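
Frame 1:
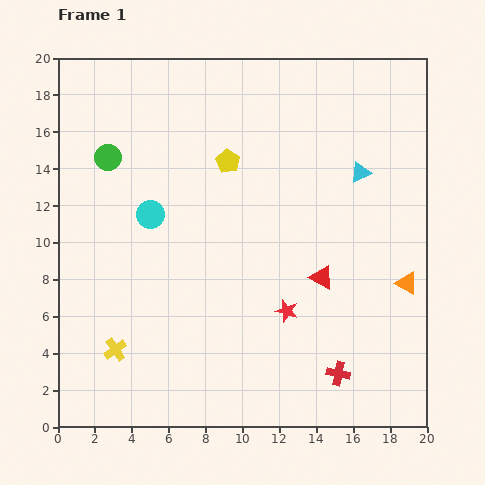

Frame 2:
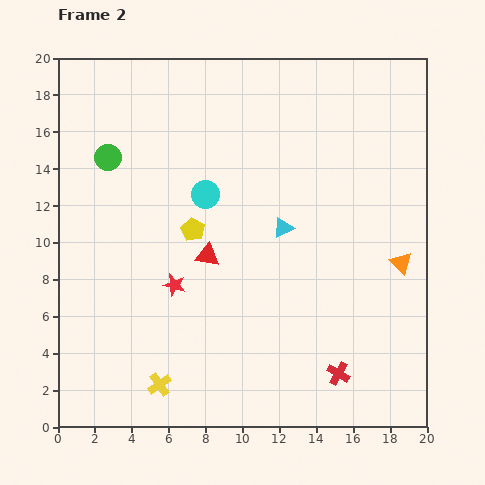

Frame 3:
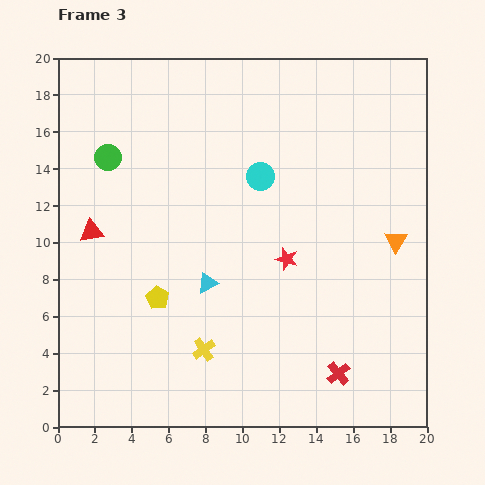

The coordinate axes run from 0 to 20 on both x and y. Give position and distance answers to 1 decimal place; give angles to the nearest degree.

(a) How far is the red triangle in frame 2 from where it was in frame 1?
6.3

The red triangle moved from (14.3, 8.1) to (8.1, 9.3), a distance of √(6.2² + 1.2²) ≈ 6.3.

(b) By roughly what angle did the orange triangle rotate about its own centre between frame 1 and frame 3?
34° clockwise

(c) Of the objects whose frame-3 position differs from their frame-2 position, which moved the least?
the orange triangle

(moved 1.2)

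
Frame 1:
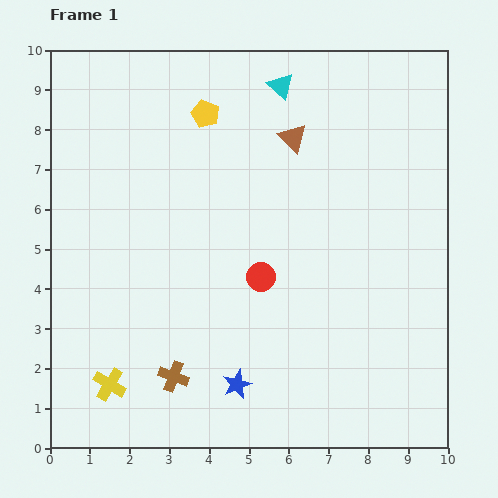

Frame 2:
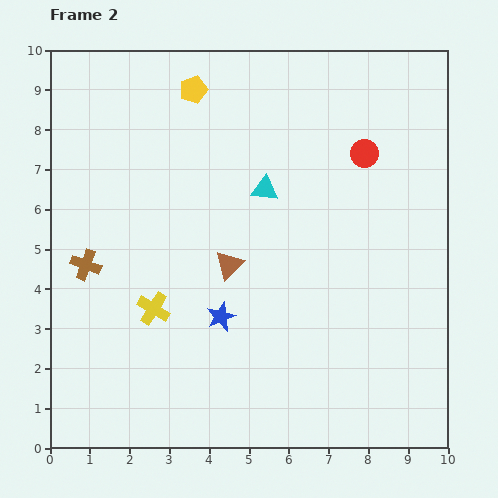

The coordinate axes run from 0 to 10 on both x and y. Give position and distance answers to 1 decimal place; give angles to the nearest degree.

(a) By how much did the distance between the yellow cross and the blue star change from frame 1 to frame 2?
-1.5

Distance in frame 1: 3.2. Distance in frame 2: 1.7.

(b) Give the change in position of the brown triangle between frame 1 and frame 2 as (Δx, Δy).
(-1.6, -3.2)

The brown triangle was at (6.1, 7.8) in frame 1 and (4.5, 4.6) in frame 2.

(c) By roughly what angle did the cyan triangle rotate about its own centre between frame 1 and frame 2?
37° counter-clockwise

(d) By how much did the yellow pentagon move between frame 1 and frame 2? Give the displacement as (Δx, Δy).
(-0.3, 0.6)

The yellow pentagon was at (3.9, 8.4) in frame 1 and (3.6, 9.0) in frame 2.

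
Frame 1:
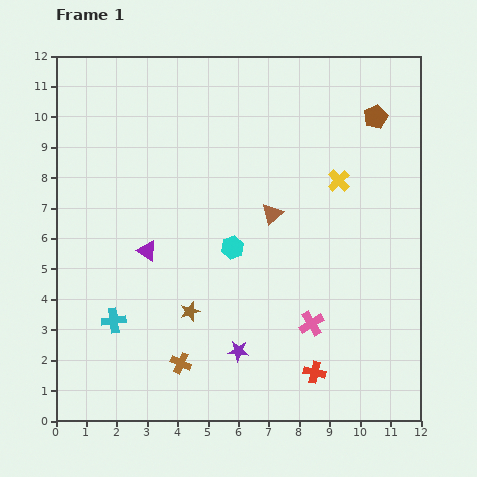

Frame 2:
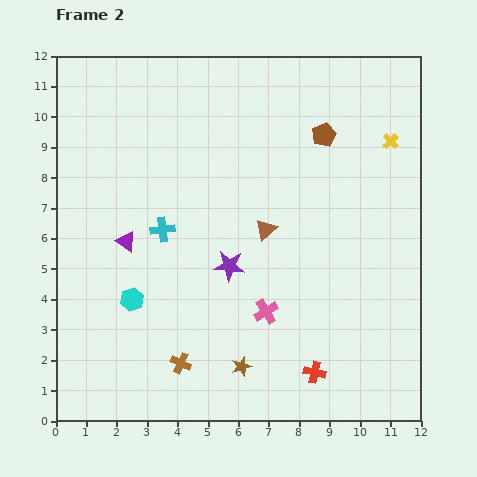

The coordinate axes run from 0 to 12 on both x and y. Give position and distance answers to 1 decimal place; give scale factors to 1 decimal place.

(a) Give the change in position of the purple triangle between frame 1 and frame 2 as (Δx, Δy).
(-0.7, 0.3)

The purple triangle was at (3.0, 5.6) in frame 1 and (2.3, 5.9) in frame 2.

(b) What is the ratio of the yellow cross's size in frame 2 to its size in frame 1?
0.7×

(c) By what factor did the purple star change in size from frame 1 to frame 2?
1.5×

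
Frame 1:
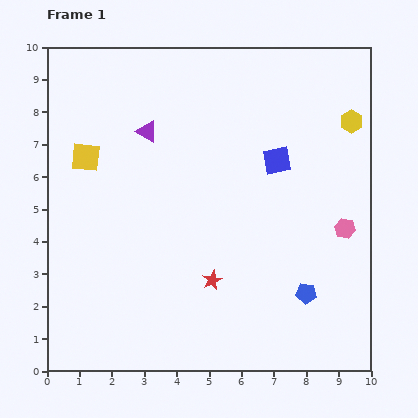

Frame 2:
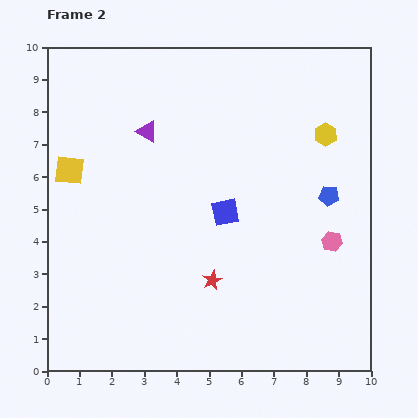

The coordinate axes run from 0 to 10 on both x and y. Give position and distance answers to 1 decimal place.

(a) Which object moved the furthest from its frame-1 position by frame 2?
the blue pentagon

(moved 3.1; next 2.3)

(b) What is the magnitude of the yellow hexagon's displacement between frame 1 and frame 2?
0.9

The yellow hexagon moved from (9.4, 7.7) to (8.6, 7.3), a distance of √(0.8² + 0.4²) ≈ 0.9.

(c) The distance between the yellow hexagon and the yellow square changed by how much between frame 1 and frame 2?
-0.3

Distance in frame 1: 8.3. Distance in frame 2: 8.0.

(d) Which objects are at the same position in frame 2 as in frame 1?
the red star, the purple triangle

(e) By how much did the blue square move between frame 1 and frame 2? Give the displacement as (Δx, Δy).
(-1.6, -1.6)

The blue square was at (7.1, 6.5) in frame 1 and (5.5, 4.9) in frame 2.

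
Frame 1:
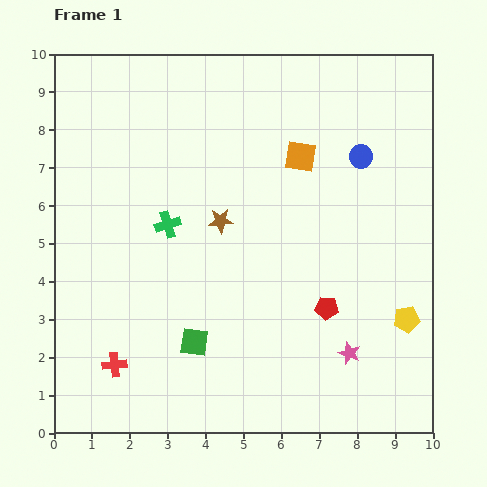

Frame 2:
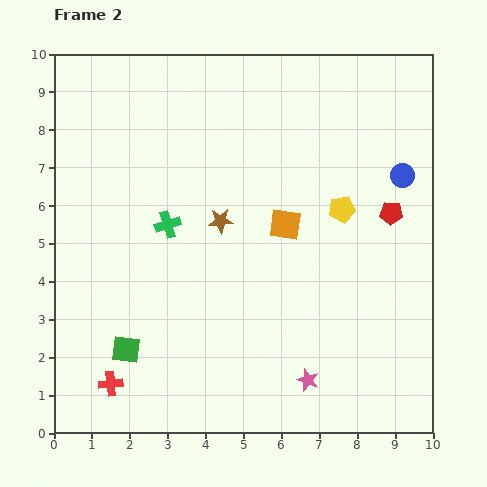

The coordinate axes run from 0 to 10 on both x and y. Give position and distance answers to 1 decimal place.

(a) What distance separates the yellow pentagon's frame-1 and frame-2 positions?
3.4

The yellow pentagon moved from (9.3, 3.0) to (7.6, 5.9), a distance of √(1.7² + 2.9²) ≈ 3.4.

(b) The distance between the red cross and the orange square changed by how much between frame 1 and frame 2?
-1.2

Distance in frame 1: 7.4. Distance in frame 2: 6.2.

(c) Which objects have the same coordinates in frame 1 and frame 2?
the green cross, the brown star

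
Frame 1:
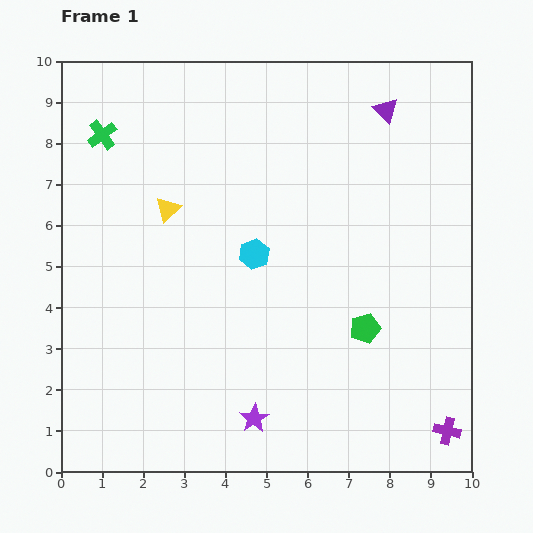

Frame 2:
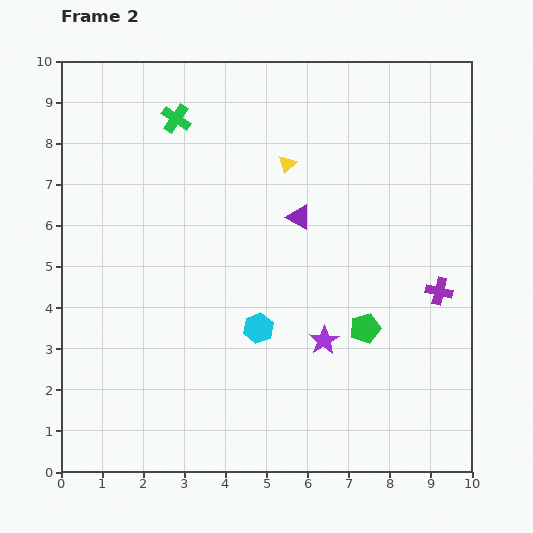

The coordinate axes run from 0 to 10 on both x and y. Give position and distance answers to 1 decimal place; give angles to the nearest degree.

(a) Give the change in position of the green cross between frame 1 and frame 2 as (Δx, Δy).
(1.8, 0.4)

The green cross was at (1.0, 8.2) in frame 1 and (2.8, 8.6) in frame 2.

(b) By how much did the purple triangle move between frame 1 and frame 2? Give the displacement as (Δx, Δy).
(-2.1, -2.6)

The purple triangle was at (7.9, 8.8) in frame 1 and (5.8, 6.2) in frame 2.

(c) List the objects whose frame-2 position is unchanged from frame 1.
the green pentagon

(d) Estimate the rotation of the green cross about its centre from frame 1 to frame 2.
20° counter-clockwise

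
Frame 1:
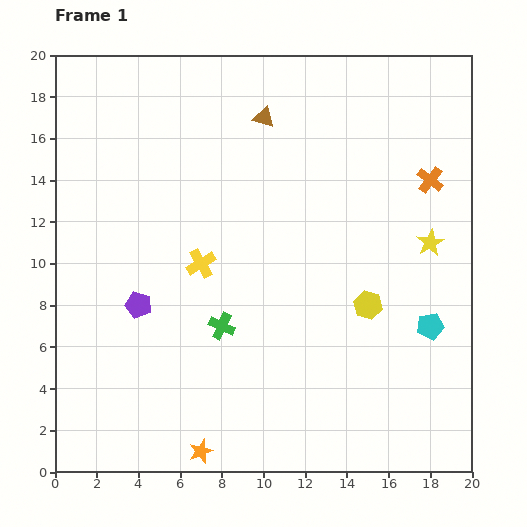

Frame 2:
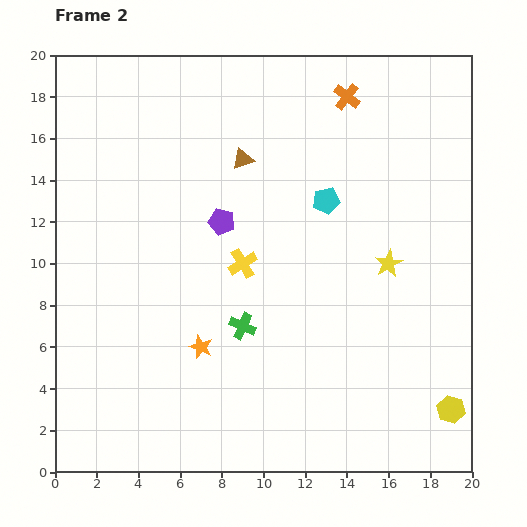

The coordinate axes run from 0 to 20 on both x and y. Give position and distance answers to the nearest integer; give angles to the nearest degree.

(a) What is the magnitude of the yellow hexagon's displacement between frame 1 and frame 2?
6

The yellow hexagon moved from (15, 8) to (19, 3), a distance of √(4² + 5²) ≈ 6.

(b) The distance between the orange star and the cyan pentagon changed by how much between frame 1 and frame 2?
-4

Distance in frame 1: 13. Distance in frame 2: 9.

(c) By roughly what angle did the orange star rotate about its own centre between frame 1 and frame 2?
29° counter-clockwise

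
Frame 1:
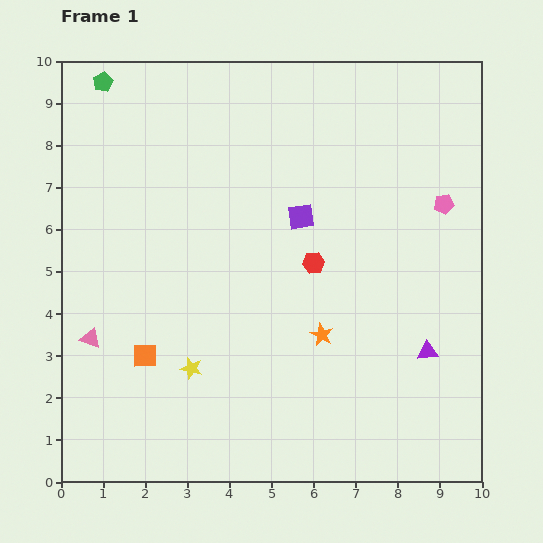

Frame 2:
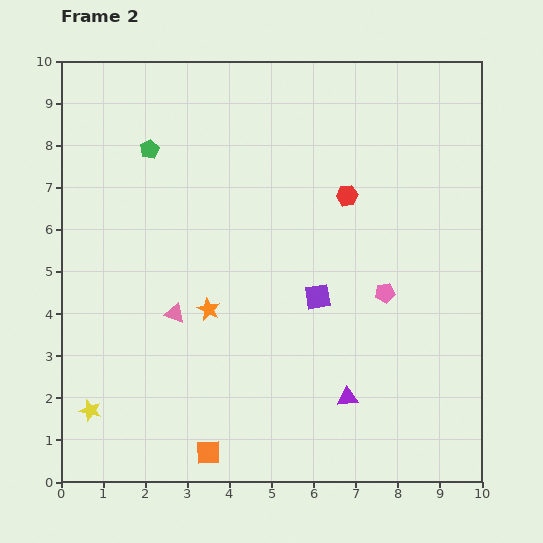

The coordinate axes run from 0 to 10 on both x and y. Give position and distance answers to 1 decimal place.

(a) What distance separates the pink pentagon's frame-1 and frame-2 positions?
2.5

The pink pentagon moved from (9.1, 6.6) to (7.7, 4.5), a distance of √(1.4² + 2.1²) ≈ 2.5.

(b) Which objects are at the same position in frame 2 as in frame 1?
none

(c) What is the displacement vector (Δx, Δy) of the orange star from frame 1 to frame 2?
(-2.7, 0.6)

The orange star was at (6.2, 3.5) in frame 1 and (3.5, 4.1) in frame 2.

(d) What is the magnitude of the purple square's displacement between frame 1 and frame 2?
1.9

The purple square moved from (5.7, 6.3) to (6.1, 4.4), a distance of √(0.4² + 1.9²) ≈ 1.9.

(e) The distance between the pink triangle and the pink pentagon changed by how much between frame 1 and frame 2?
-4.0

Distance in frame 1: 9.0. Distance in frame 2: 5.0.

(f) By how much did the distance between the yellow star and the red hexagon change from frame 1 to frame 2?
+4.2

Distance in frame 1: 3.8. Distance in frame 2: 8.0.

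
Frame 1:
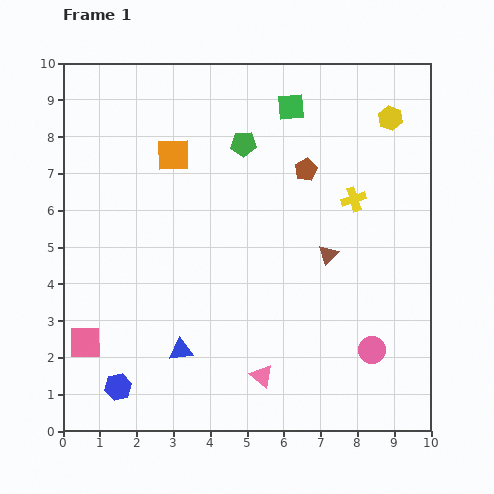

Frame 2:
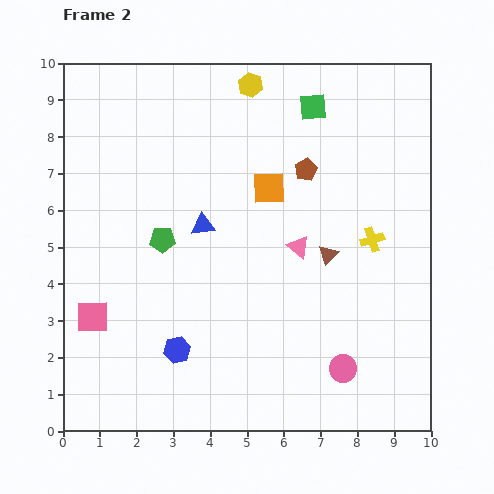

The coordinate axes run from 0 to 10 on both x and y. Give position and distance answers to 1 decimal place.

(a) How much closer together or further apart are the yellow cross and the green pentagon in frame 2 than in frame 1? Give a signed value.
+2.3

Distance in frame 1: 3.4. Distance in frame 2: 5.7.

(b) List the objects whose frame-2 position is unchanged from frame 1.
the brown pentagon, the brown triangle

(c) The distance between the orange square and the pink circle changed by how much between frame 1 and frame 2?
-2.3

Distance in frame 1: 7.6. Distance in frame 2: 5.3.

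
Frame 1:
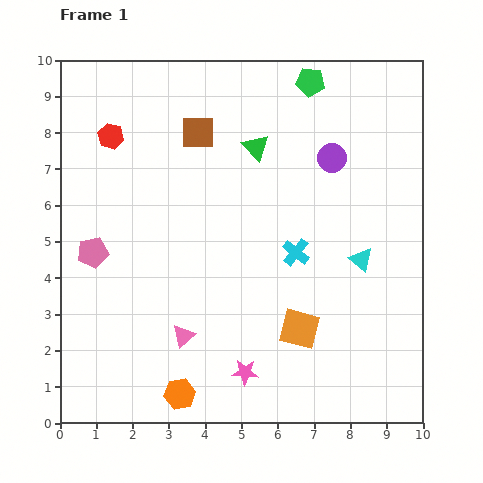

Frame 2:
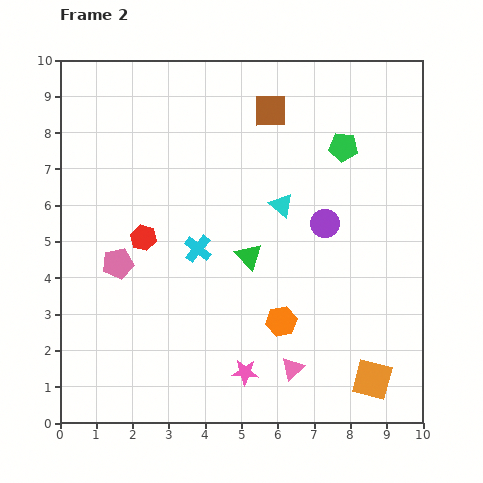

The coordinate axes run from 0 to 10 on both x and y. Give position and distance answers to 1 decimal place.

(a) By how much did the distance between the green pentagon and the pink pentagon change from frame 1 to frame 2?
-0.6

Distance in frame 1: 7.6. Distance in frame 2: 7.0.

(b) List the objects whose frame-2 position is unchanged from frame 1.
the pink star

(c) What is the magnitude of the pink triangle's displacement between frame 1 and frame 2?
3.1

The pink triangle moved from (3.4, 2.4) to (6.4, 1.5), a distance of √(3.0² + 0.9²) ≈ 3.1.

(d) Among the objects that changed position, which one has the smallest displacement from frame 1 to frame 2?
the pink pentagon

(moved 0.8)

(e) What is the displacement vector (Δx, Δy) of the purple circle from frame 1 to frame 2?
(-0.2, -1.8)

The purple circle was at (7.5, 7.3) in frame 1 and (7.3, 5.5) in frame 2.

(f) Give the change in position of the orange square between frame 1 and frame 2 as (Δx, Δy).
(2.0, -1.4)

The orange square was at (6.6, 2.6) in frame 1 and (8.6, 1.2) in frame 2.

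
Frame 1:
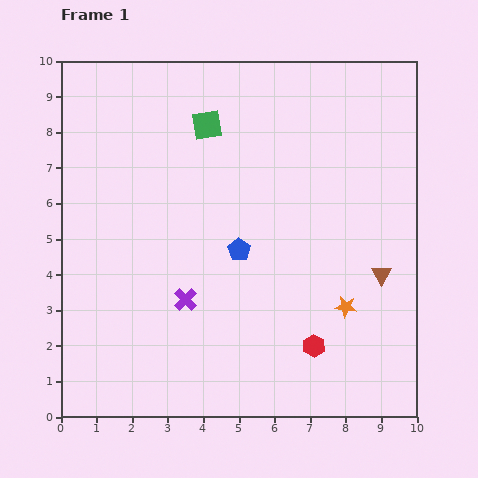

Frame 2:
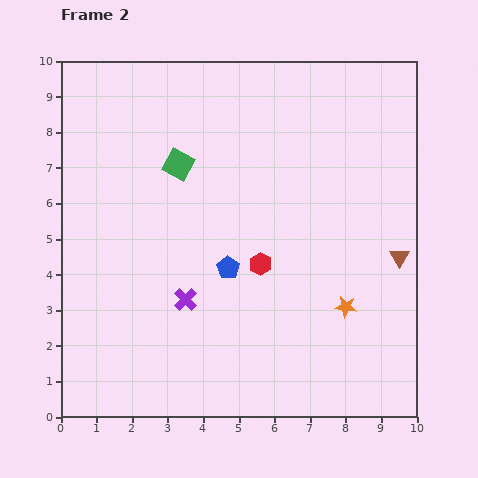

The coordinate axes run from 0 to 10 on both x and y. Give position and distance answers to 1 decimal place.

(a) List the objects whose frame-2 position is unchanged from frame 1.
the purple cross, the orange star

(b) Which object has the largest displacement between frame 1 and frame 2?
the red hexagon

(moved 2.7; next 1.4)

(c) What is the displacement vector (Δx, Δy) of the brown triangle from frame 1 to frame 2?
(0.5, 0.5)

The brown triangle was at (9.0, 4.0) in frame 1 and (9.5, 4.5) in frame 2.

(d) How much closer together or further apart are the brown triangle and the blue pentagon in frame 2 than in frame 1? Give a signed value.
+0.7

Distance in frame 1: 4.1. Distance in frame 2: 4.8.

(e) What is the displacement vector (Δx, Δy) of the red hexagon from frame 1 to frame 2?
(-1.5, 2.3)

The red hexagon was at (7.1, 2.0) in frame 1 and (5.6, 4.3) in frame 2.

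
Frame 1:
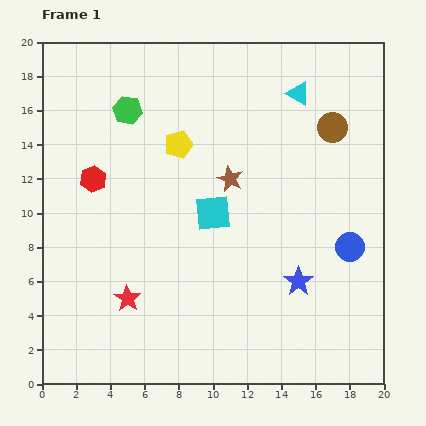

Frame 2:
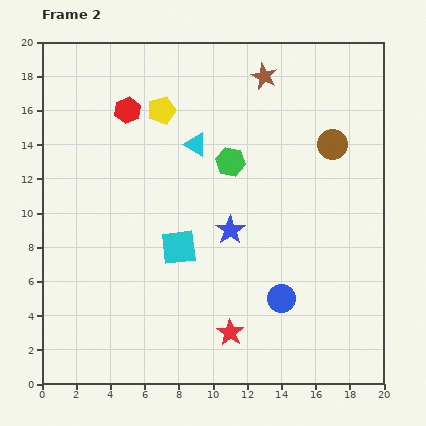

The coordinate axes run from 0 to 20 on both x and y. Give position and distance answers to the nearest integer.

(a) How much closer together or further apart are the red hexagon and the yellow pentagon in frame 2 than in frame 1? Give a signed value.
-3

Distance in frame 1: 5. Distance in frame 2: 2.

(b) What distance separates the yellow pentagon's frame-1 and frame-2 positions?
2

The yellow pentagon moved from (8, 14) to (7, 16), a distance of √(1² + 2²) ≈ 2.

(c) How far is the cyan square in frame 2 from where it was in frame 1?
3

The cyan square moved from (10, 10) to (8, 8), a distance of √(2² + 2²) ≈ 3.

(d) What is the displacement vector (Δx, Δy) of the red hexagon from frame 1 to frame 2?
(2, 4)

The red hexagon was at (3, 12) in frame 1 and (5, 16) in frame 2.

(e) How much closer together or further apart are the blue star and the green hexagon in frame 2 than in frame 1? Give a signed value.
-10

Distance in frame 1: 14. Distance in frame 2: 4.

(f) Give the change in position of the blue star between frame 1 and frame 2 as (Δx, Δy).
(-4, 3)

The blue star was at (15, 6) in frame 1 and (11, 9) in frame 2.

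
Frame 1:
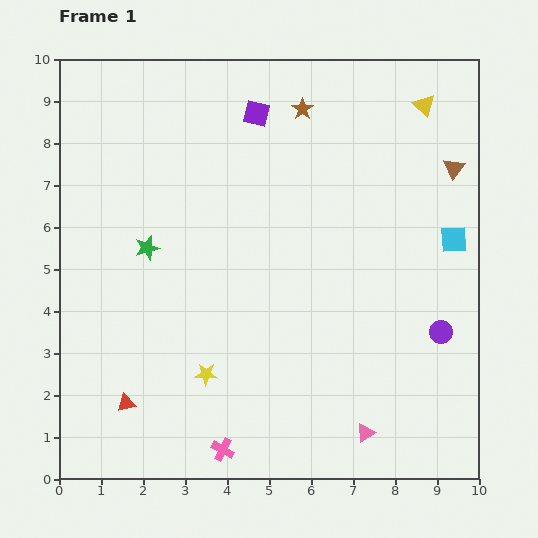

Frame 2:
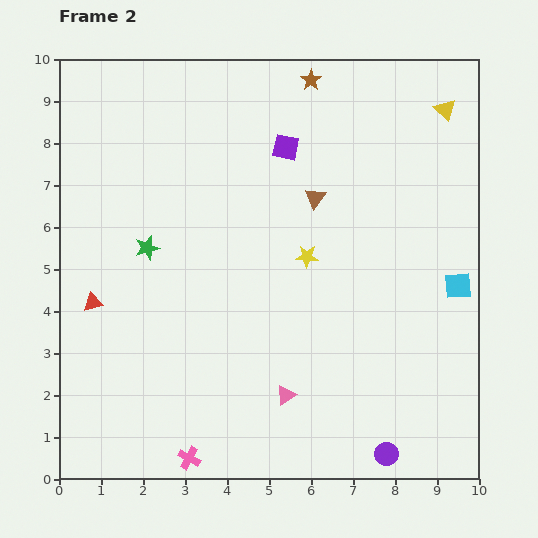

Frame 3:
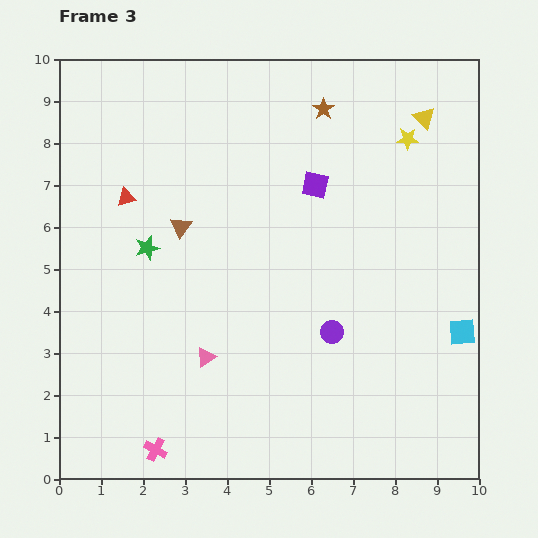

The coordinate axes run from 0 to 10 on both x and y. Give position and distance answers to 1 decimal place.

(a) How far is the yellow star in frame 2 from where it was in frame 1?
3.7

The yellow star moved from (3.5, 2.5) to (5.9, 5.3), a distance of √(2.4² + 2.8²) ≈ 3.7.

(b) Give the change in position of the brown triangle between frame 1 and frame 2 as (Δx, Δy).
(-3.3, -0.7)

The brown triangle was at (9.4, 7.4) in frame 1 and (6.1, 6.7) in frame 2.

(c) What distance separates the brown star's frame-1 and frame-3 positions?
0.5

The brown star moved from (5.8, 8.8) to (6.3, 8.8), a distance of √(0.5² + 0.0²) ≈ 0.5.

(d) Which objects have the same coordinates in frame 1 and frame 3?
the green star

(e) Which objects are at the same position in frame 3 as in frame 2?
the green star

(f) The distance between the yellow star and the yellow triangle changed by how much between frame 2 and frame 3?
-4.2

Distance in frame 2: 4.8. Distance in frame 3: 0.6.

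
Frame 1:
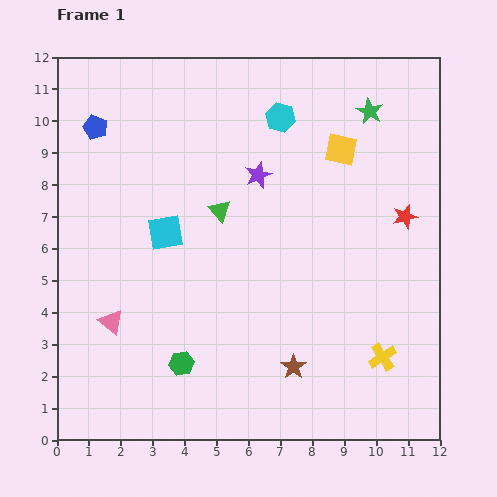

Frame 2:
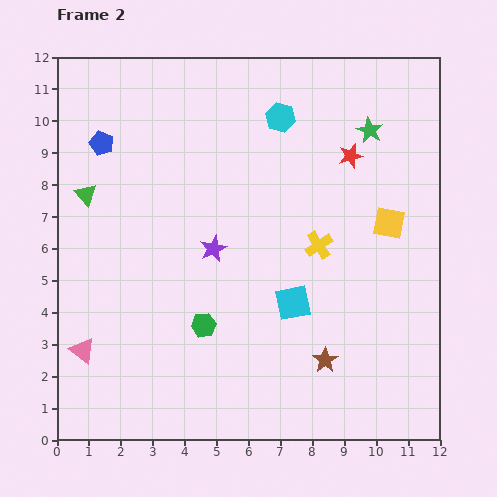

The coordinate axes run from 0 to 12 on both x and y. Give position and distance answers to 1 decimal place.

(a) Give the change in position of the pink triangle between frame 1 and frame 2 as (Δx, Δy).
(-0.9, -0.9)

The pink triangle was at (1.7, 3.7) in frame 1 and (0.8, 2.8) in frame 2.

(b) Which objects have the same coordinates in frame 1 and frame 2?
the cyan hexagon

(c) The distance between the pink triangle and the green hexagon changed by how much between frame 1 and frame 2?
+1.3

Distance in frame 1: 2.6. Distance in frame 2: 3.9.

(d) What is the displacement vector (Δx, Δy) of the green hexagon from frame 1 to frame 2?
(0.7, 1.2)

The green hexagon was at (3.9, 2.4) in frame 1 and (4.6, 3.6) in frame 2.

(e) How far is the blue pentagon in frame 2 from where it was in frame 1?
0.5

The blue pentagon moved from (1.2, 9.8) to (1.4, 9.3), a distance of √(0.2² + 0.5²) ≈ 0.5.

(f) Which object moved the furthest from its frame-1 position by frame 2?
the cyan square

(moved 4.6; next 4.2)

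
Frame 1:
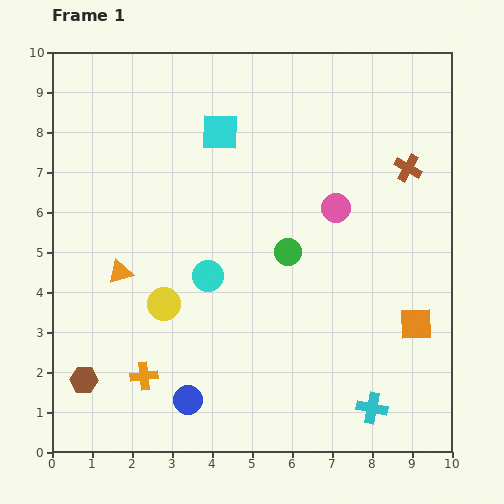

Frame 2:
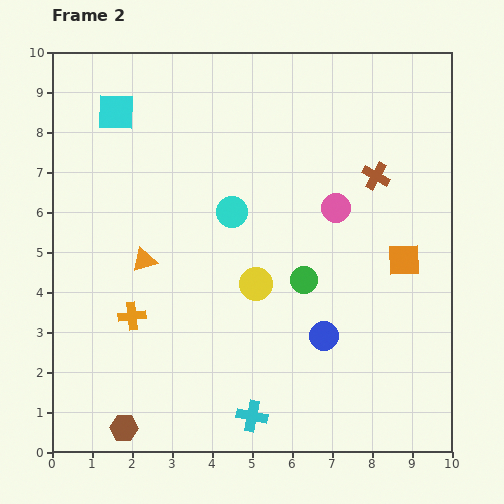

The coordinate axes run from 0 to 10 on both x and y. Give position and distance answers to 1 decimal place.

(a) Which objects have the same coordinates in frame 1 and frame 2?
the pink circle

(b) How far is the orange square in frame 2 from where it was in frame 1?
1.6

The orange square moved from (9.1, 3.2) to (8.8, 4.8), a distance of √(0.3² + 1.6²) ≈ 1.6.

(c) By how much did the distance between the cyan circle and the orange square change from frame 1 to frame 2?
-0.8

Distance in frame 1: 5.3. Distance in frame 2: 4.5.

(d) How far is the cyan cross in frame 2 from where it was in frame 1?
3.0

The cyan cross moved from (8.0, 1.1) to (5.0, 0.9), a distance of √(3.0² + 0.2²) ≈ 3.0.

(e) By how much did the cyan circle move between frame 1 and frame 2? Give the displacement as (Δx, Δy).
(0.6, 1.6)

The cyan circle was at (3.9, 4.4) in frame 1 and (4.5, 6.0) in frame 2.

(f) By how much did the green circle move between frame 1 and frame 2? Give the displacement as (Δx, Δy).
(0.4, -0.7)

The green circle was at (5.9, 5.0) in frame 1 and (6.3, 4.3) in frame 2.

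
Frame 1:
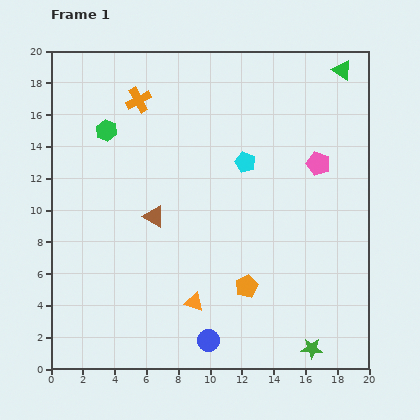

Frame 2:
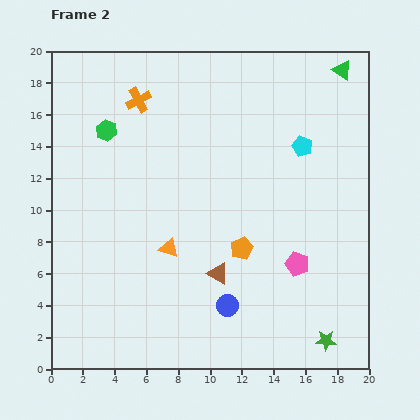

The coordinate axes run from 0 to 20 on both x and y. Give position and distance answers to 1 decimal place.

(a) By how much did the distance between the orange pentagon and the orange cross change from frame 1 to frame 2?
-2.2

Distance in frame 1: 13.5. Distance in frame 2: 11.3.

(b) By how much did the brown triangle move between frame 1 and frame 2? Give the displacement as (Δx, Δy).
(4.0, -3.6)

The brown triangle was at (6.5, 9.6) in frame 1 and (10.5, 6.0) in frame 2.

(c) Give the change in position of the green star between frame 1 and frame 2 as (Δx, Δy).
(0.9, 0.5)

The green star was at (16.4, 1.3) in frame 1 and (17.3, 1.8) in frame 2.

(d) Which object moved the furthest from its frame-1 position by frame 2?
the pink pentagon

(moved 6.4; next 5.4)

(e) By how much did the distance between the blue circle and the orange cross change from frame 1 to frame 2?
-1.6

Distance in frame 1: 15.7. Distance in frame 2: 14.1.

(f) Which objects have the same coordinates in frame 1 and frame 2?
the orange cross, the green triangle, the green hexagon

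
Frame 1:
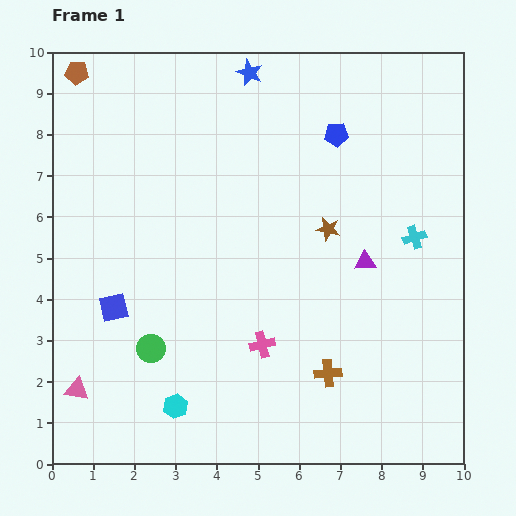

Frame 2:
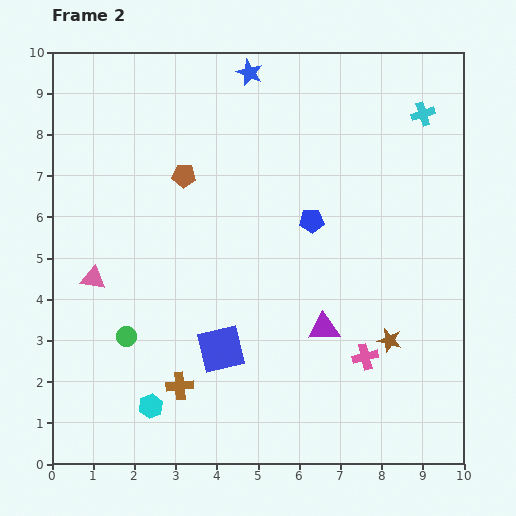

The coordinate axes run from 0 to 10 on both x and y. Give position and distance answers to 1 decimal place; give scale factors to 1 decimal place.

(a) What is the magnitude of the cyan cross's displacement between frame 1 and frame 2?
3.0

The cyan cross moved from (8.8, 5.5) to (9.0, 8.5), a distance of √(0.2² + 3.0²) ≈ 3.0.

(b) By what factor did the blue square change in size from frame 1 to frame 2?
1.6×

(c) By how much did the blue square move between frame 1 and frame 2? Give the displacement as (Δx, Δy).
(2.6, -1.0)

The blue square was at (1.5, 3.8) in frame 1 and (4.1, 2.8) in frame 2.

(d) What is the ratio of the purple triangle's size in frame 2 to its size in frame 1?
1.5×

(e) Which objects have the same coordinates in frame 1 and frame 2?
the blue star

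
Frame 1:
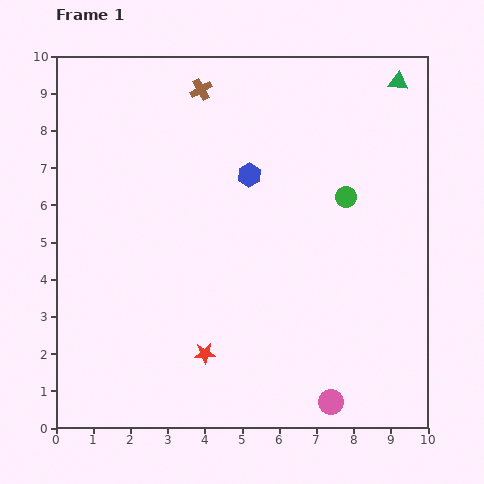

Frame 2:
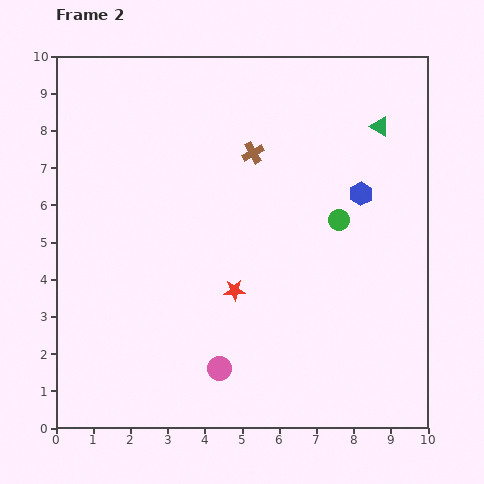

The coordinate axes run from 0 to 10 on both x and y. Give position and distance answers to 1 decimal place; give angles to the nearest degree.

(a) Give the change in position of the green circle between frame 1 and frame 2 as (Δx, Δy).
(-0.2, -0.6)

The green circle was at (7.8, 6.2) in frame 1 and (7.6, 5.6) in frame 2.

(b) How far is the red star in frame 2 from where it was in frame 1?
1.9

The red star moved from (4.0, 2.0) to (4.8, 3.7), a distance of √(0.8² + 1.7²) ≈ 1.9.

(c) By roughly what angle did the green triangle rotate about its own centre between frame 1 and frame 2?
22° clockwise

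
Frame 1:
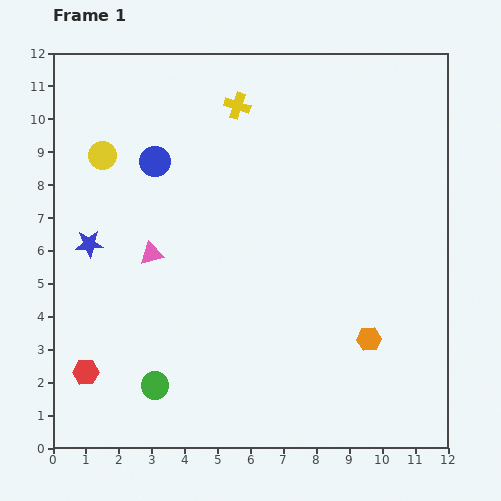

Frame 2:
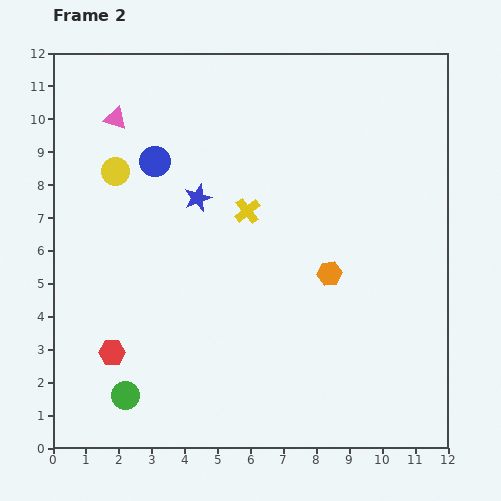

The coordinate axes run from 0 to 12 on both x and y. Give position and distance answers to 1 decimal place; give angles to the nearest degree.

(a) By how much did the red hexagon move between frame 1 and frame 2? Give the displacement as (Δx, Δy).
(0.8, 0.6)

The red hexagon was at (1.0, 2.3) in frame 1 and (1.8, 2.9) in frame 2.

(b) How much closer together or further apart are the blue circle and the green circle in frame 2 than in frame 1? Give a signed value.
+0.4

Distance in frame 1: 6.8. Distance in frame 2: 7.2.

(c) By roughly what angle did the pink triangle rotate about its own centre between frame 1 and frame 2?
31° clockwise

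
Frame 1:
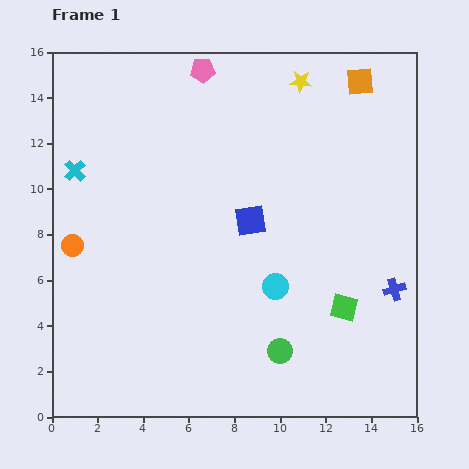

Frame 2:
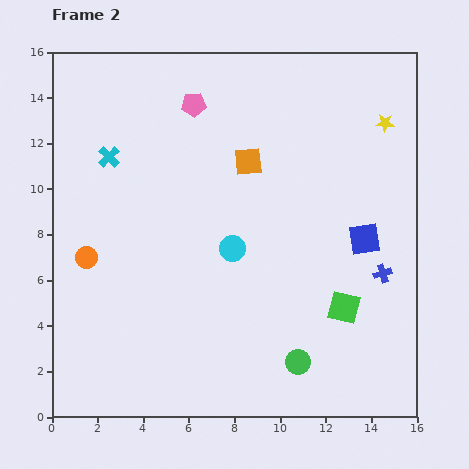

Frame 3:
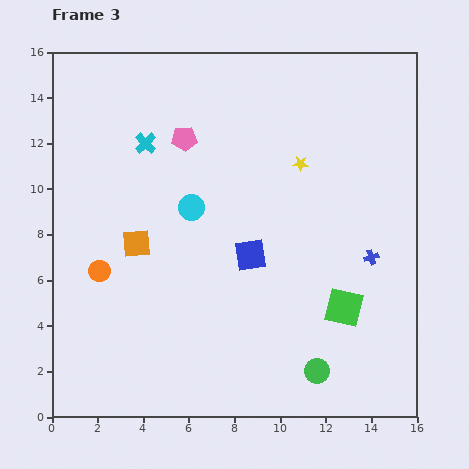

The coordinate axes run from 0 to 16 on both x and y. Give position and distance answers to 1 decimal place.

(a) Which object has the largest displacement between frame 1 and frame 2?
the orange square

(moved 6.0; next 5.1)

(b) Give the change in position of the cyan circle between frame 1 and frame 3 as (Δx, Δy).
(-3.7, 3.5)

The cyan circle was at (9.8, 5.7) in frame 1 and (6.1, 9.2) in frame 3.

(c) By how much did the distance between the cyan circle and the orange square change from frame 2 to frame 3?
-1.0

Distance in frame 2: 3.9. Distance in frame 3: 2.9.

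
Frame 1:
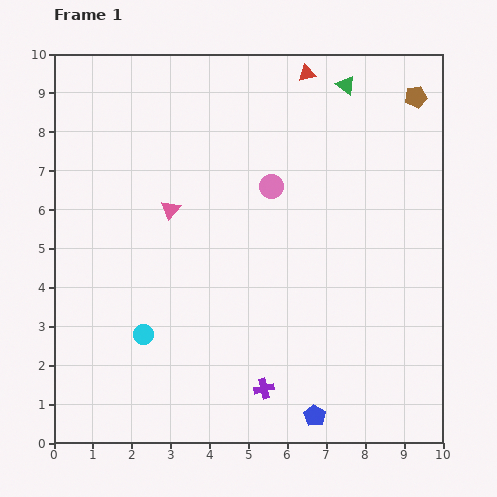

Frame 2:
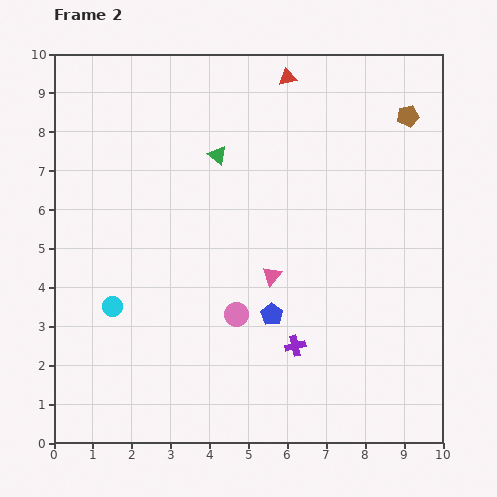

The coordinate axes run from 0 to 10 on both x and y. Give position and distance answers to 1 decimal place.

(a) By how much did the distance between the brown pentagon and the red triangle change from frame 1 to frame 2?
+0.4

Distance in frame 1: 2.9. Distance in frame 2: 3.3.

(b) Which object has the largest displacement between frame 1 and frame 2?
the green triangle

(moved 3.8; next 3.4)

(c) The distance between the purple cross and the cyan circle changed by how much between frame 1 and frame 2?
+1.4

Distance in frame 1: 3.4. Distance in frame 2: 4.8.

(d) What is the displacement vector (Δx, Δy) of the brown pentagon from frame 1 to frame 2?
(-0.2, -0.5)

The brown pentagon was at (9.3, 8.9) in frame 1 and (9.1, 8.4) in frame 2.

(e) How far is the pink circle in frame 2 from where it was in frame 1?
3.4

The pink circle moved from (5.6, 6.6) to (4.7, 3.3), a distance of √(0.9² + 3.3²) ≈ 3.4.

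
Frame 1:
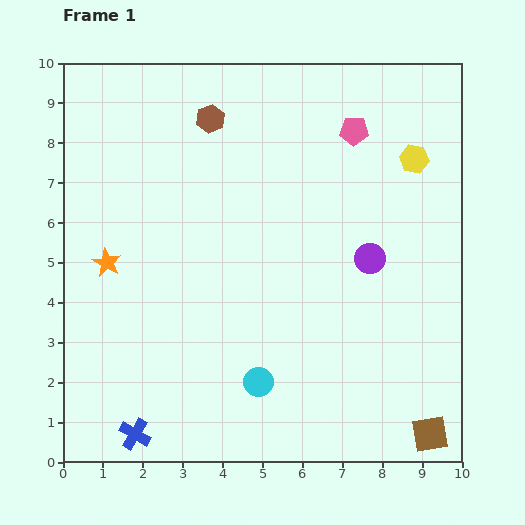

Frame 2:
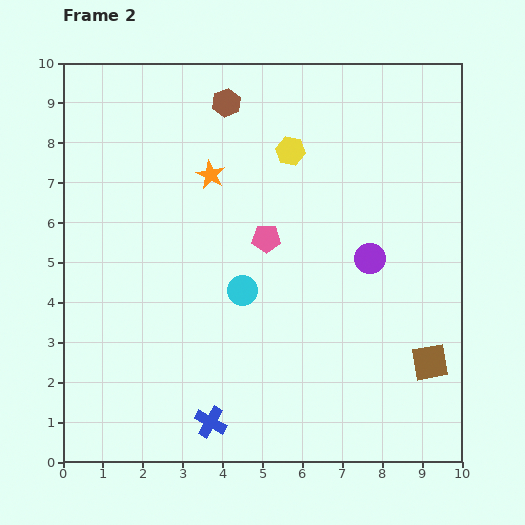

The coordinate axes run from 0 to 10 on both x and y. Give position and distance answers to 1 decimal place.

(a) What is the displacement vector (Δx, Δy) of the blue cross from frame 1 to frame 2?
(1.9, 0.3)

The blue cross was at (1.8, 0.7) in frame 1 and (3.7, 1.0) in frame 2.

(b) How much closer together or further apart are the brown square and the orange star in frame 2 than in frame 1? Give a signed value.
-2.0

Distance in frame 1: 9.2. Distance in frame 2: 7.2.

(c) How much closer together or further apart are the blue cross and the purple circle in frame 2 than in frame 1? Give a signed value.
-1.7

Distance in frame 1: 7.4. Distance in frame 2: 5.7.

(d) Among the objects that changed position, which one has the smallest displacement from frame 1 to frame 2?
the brown hexagon

(moved 0.6)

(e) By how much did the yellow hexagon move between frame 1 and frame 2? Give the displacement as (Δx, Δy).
(-3.1, 0.2)

The yellow hexagon was at (8.8, 7.6) in frame 1 and (5.7, 7.8) in frame 2.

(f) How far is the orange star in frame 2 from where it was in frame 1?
3.4

The orange star moved from (1.1, 5.0) to (3.7, 7.2), a distance of √(2.6² + 2.2²) ≈ 3.4.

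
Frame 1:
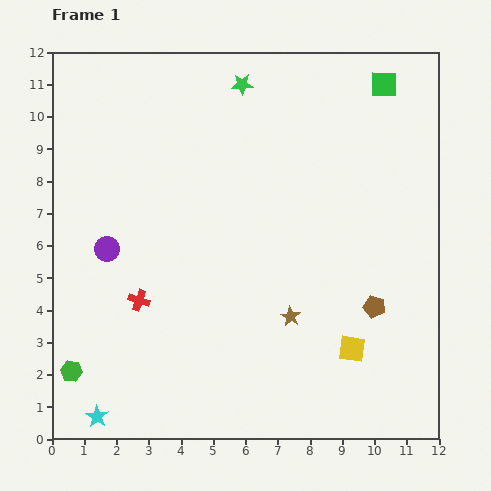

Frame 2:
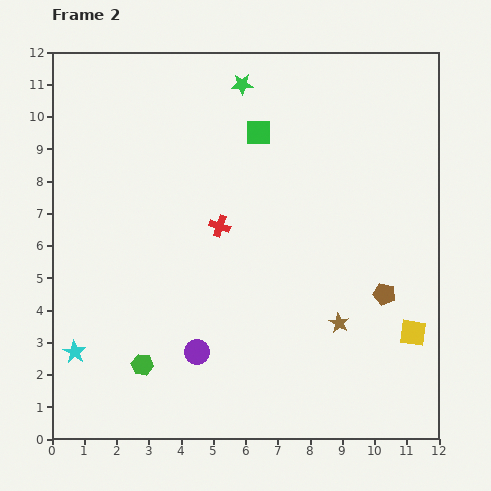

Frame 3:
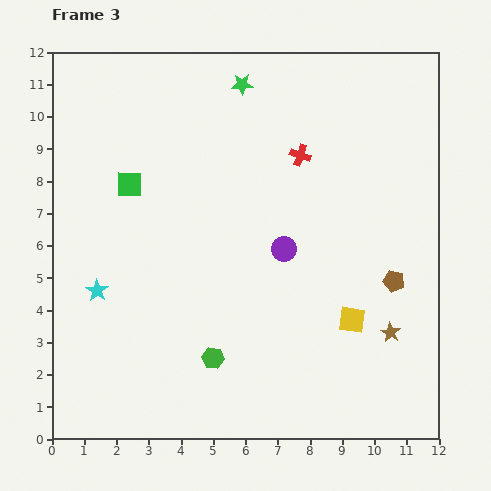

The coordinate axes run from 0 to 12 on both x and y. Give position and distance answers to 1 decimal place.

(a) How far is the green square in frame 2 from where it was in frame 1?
4.2

The green square moved from (10.3, 11.0) to (6.4, 9.5), a distance of √(3.9² + 1.5²) ≈ 4.2.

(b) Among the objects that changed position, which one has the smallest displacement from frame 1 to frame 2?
the brown pentagon

(moved 0.5)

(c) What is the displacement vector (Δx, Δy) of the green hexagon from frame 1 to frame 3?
(4.4, 0.4)

The green hexagon was at (0.6, 2.1) in frame 1 and (5.0, 2.5) in frame 3.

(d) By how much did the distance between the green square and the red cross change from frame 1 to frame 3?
-4.7

Distance in frame 1: 10.1. Distance in frame 3: 5.4.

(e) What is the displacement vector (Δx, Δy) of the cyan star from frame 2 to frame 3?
(0.7, 1.9)

The cyan star was at (0.7, 2.7) in frame 2 and (1.4, 4.6) in frame 3.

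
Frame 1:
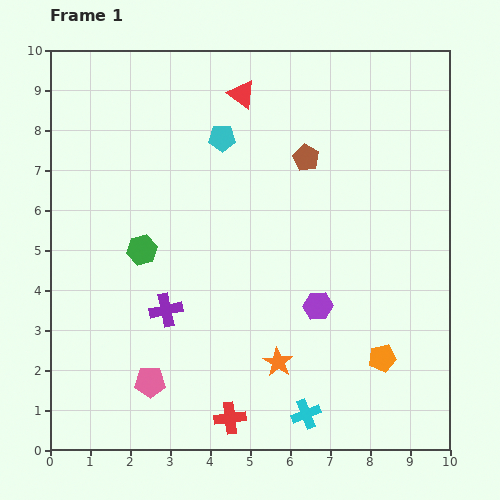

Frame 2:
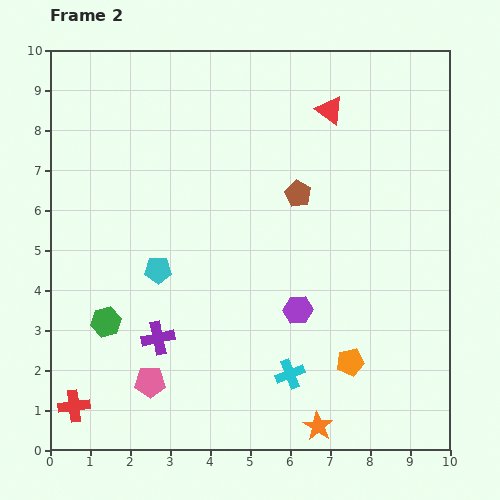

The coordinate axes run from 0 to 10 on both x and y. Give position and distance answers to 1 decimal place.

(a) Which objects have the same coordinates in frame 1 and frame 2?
the pink pentagon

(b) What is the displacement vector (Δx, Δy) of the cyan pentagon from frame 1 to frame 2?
(-1.6, -3.3)

The cyan pentagon was at (4.3, 7.8) in frame 1 and (2.7, 4.5) in frame 2.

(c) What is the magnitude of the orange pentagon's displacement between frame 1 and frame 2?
0.8

The orange pentagon moved from (8.3, 2.3) to (7.5, 2.2), a distance of √(0.8² + 0.1²) ≈ 0.8.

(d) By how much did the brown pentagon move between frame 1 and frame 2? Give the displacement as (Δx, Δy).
(-0.2, -0.9)

The brown pentagon was at (6.4, 7.3) in frame 1 and (6.2, 6.4) in frame 2.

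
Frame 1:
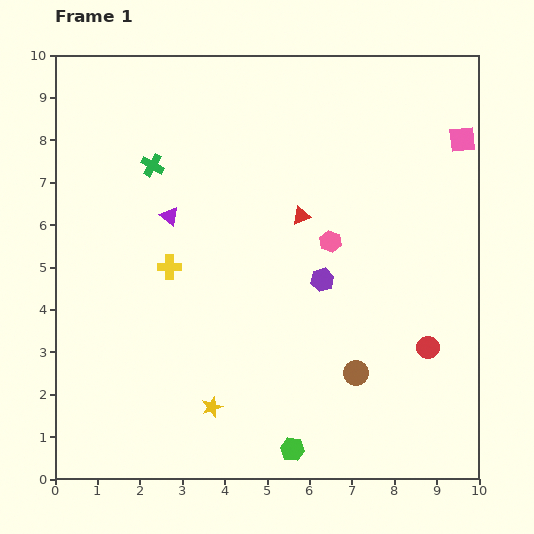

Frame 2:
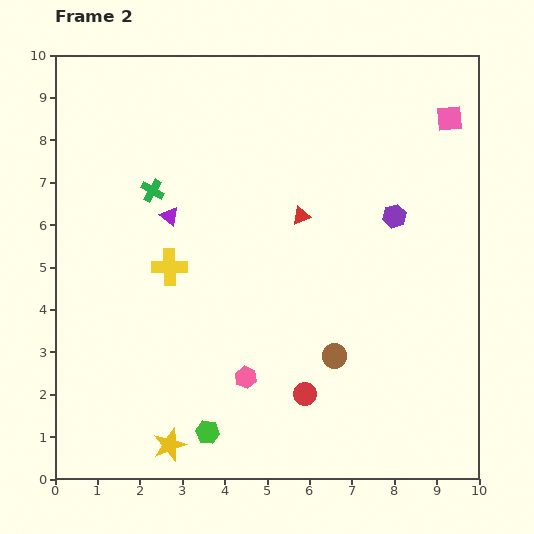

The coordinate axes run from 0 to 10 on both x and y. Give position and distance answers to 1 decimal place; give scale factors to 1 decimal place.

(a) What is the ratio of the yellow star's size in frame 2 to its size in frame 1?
1.6×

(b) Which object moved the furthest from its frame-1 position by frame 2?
the pink hexagon

(moved 3.8; next 3.1)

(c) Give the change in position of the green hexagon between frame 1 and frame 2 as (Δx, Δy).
(-2.0, 0.4)

The green hexagon was at (5.6, 0.7) in frame 1 and (3.6, 1.1) in frame 2.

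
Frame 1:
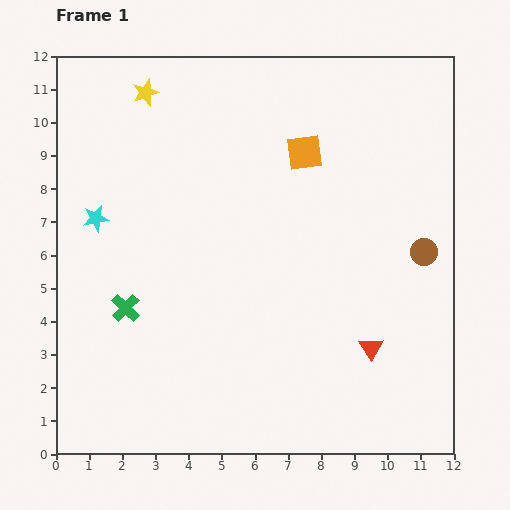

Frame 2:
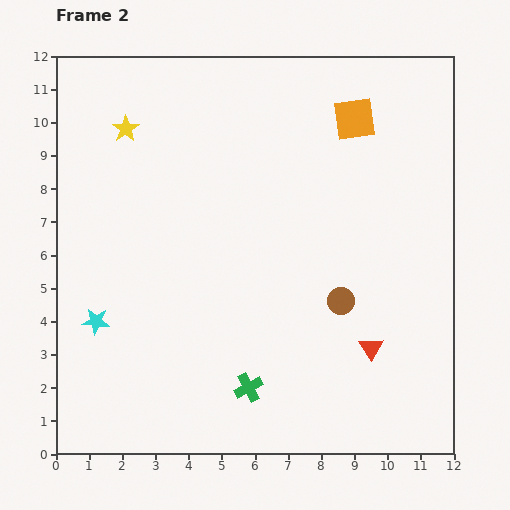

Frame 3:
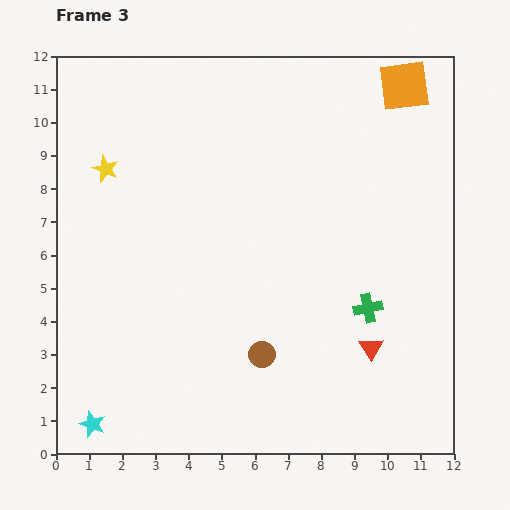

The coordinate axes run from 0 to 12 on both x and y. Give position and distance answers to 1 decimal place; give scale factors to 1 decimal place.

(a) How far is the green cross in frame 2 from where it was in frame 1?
4.4

The green cross moved from (2.1, 4.4) to (5.8, 2.0), a distance of √(3.7² + 2.4²) ≈ 4.4.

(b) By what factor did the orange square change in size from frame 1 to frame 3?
1.4×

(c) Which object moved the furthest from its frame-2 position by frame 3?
the green cross

(moved 4.3; next 3.1)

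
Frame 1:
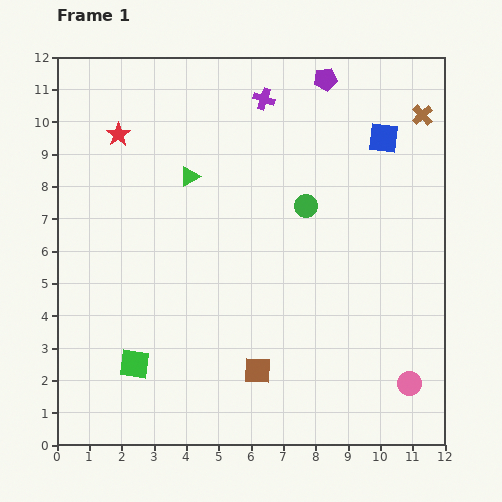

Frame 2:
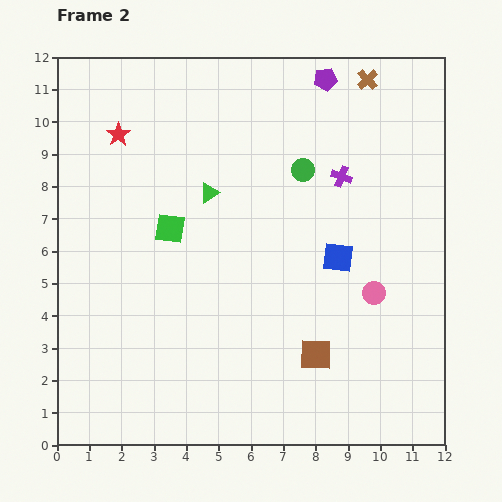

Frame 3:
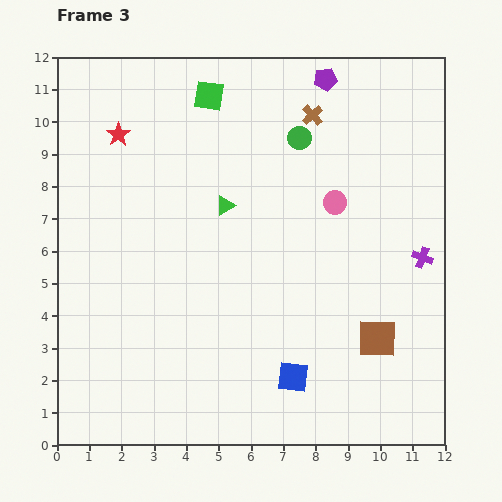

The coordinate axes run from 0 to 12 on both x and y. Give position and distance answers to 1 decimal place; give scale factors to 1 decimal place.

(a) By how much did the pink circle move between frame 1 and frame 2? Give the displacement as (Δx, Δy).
(-1.1, 2.8)

The pink circle was at (10.9, 1.9) in frame 1 and (9.8, 4.7) in frame 2.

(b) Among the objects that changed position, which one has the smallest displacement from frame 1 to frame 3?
the green triangle

(moved 1.4)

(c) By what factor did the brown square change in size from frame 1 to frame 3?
1.5×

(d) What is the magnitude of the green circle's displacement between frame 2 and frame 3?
1.0

The green circle moved from (7.6, 8.5) to (7.5, 9.5), a distance of √(0.1² + 1.0²) ≈ 1.0.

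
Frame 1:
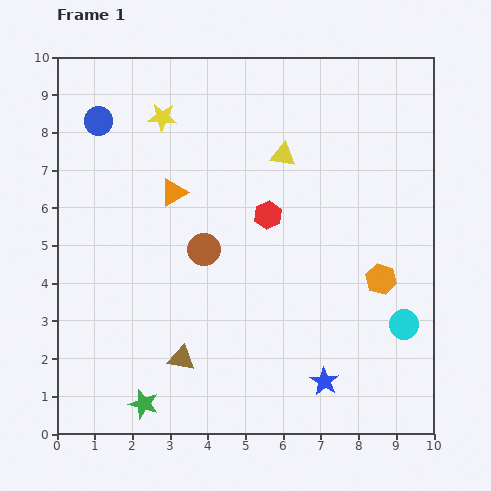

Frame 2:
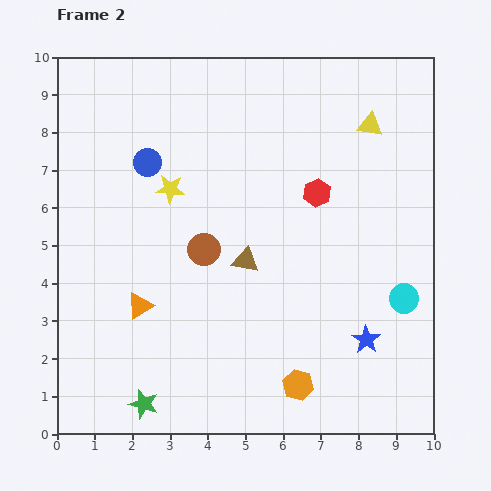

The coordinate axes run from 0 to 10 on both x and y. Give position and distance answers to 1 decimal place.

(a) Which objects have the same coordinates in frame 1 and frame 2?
the green star, the brown circle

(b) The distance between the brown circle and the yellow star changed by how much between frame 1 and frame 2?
-1.9

Distance in frame 1: 3.7. Distance in frame 2: 1.8.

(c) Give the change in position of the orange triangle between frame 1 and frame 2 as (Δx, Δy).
(-0.9, -3.0)

The orange triangle was at (3.1, 6.4) in frame 1 and (2.2, 3.4) in frame 2.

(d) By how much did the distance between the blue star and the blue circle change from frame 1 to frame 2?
-1.6

Distance in frame 1: 9.1. Distance in frame 2: 7.5.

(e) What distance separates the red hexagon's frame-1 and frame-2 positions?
1.4

The red hexagon moved from (5.6, 5.8) to (6.9, 6.4), a distance of √(1.3² + 0.6²) ≈ 1.4.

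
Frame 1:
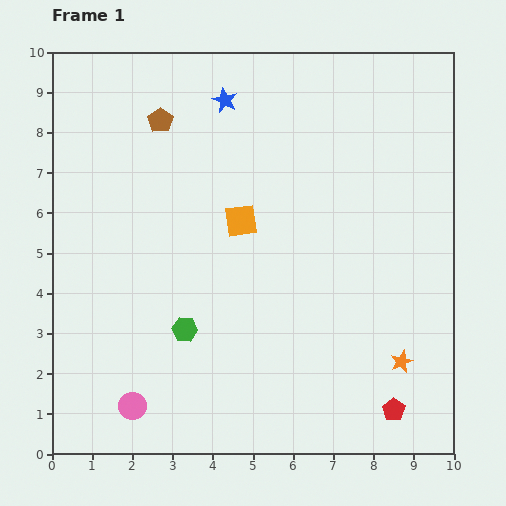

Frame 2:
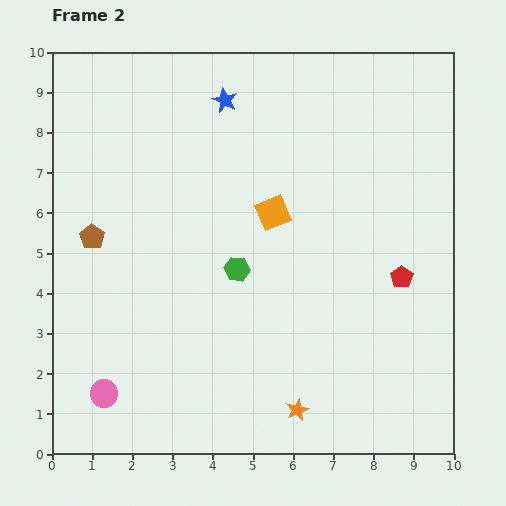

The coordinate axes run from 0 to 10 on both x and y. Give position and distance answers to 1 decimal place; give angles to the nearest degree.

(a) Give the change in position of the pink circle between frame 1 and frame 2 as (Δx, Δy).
(-0.7, 0.3)

The pink circle was at (2.0, 1.2) in frame 1 and (1.3, 1.5) in frame 2.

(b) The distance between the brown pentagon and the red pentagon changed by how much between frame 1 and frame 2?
-1.4

Distance in frame 1: 9.2. Distance in frame 2: 7.8.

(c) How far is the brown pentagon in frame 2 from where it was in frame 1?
3.4

The brown pentagon moved from (2.7, 8.3) to (1.0, 5.4), a distance of √(1.7² + 2.9²) ≈ 3.4.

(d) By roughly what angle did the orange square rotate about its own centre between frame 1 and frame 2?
16° counter-clockwise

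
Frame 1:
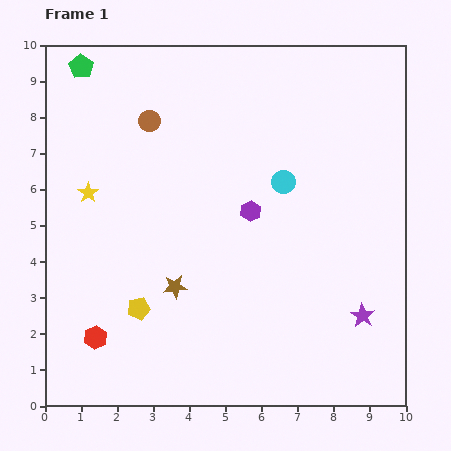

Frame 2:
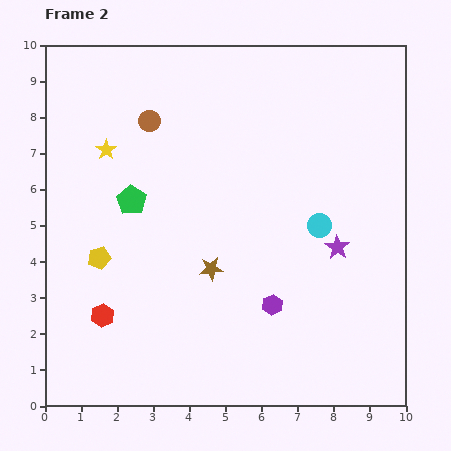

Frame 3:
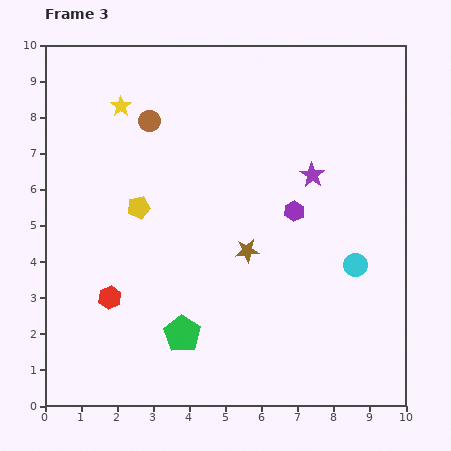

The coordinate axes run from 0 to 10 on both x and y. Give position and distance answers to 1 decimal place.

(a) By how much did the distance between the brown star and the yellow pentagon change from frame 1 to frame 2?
+1.9

Distance in frame 1: 1.2. Distance in frame 2: 3.1.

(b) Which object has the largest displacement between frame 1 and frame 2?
the green pentagon

(moved 4.0; next 2.7)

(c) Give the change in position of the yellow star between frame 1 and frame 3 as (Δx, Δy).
(0.9, 2.4)

The yellow star was at (1.2, 5.9) in frame 1 and (2.1, 8.3) in frame 3.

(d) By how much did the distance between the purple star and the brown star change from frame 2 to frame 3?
-0.8

Distance in frame 2: 3.6. Distance in frame 3: 2.8.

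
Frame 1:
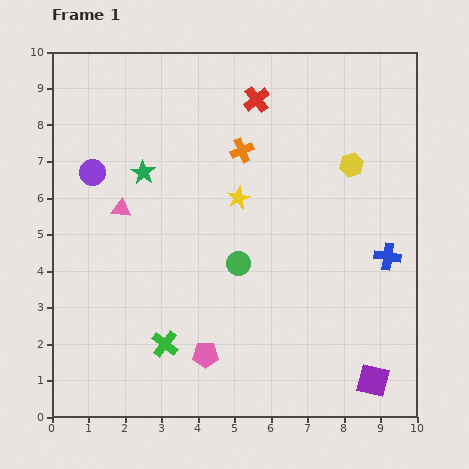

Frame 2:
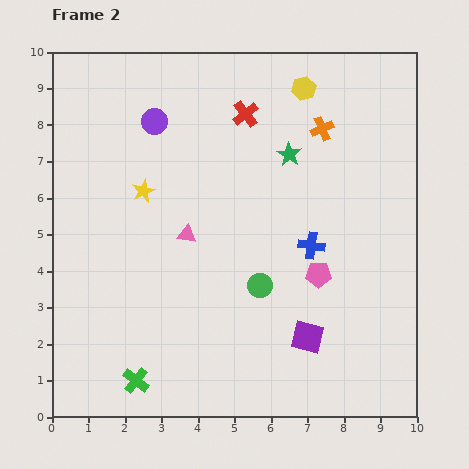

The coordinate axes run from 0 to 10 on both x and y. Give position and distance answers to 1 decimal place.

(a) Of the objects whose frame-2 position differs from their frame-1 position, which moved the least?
the red cross

(moved 0.5)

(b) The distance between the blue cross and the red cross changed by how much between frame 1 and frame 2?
-1.6

Distance in frame 1: 5.6. Distance in frame 2: 4.0.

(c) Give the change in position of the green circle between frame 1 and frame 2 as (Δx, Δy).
(0.6, -0.6)

The green circle was at (5.1, 4.2) in frame 1 and (5.7, 3.6) in frame 2.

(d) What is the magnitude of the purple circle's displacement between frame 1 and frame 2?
2.2

The purple circle moved from (1.1, 6.7) to (2.8, 8.1), a distance of √(1.7² + 1.4²) ≈ 2.2.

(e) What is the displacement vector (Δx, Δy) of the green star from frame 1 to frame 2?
(4.0, 0.5)

The green star was at (2.5, 6.7) in frame 1 and (6.5, 7.2) in frame 2.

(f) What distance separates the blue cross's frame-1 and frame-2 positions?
2.1

The blue cross moved from (9.2, 4.4) to (7.1, 4.7), a distance of √(2.1² + 0.3²) ≈ 2.1.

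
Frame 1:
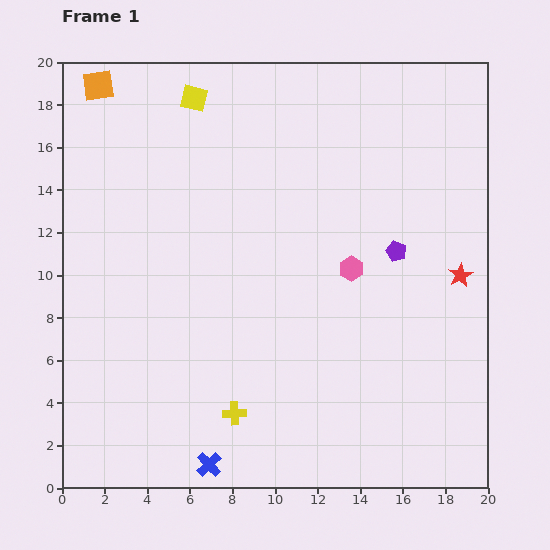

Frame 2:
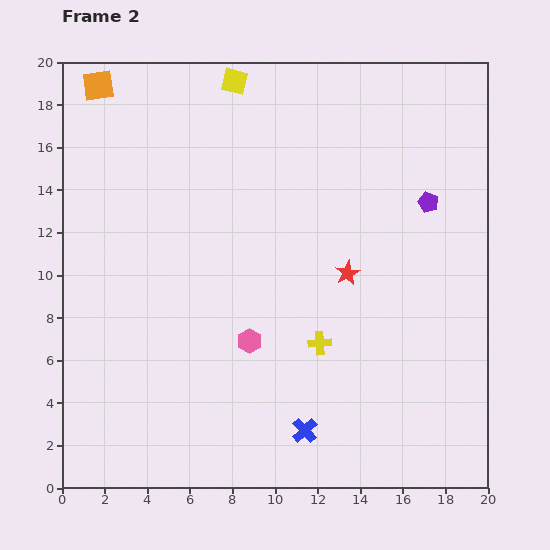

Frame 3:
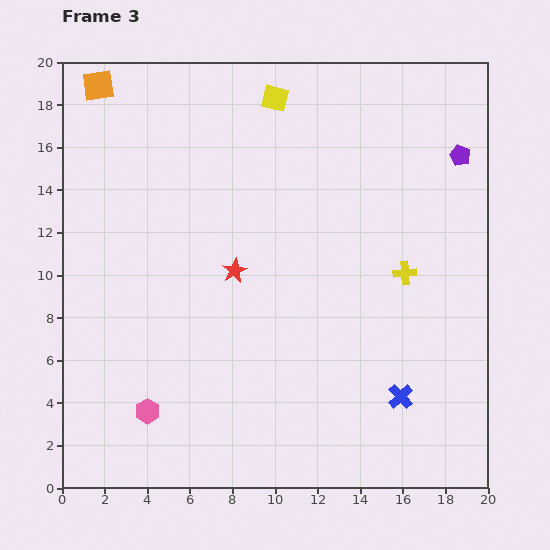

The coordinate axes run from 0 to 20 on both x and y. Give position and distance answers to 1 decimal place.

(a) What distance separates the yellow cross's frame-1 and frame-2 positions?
5.2

The yellow cross moved from (8.1, 3.5) to (12.1, 6.8), a distance of √(4.0² + 3.3²) ≈ 5.2.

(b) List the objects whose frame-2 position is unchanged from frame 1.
the orange square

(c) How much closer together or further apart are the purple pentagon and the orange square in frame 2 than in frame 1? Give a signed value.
+0.4

Distance in frame 1: 16.0. Distance in frame 2: 16.4.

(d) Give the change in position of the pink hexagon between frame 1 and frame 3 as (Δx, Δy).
(-9.6, -6.7)

The pink hexagon was at (13.6, 10.3) in frame 1 and (4.0, 3.6) in frame 3.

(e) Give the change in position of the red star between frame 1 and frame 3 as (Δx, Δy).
(-10.6, 0.2)

The red star was at (18.7, 10.0) in frame 1 and (8.1, 10.2) in frame 3.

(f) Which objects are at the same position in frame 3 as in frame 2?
the orange square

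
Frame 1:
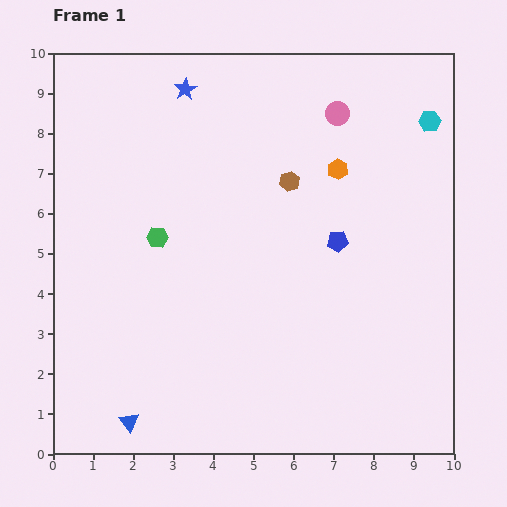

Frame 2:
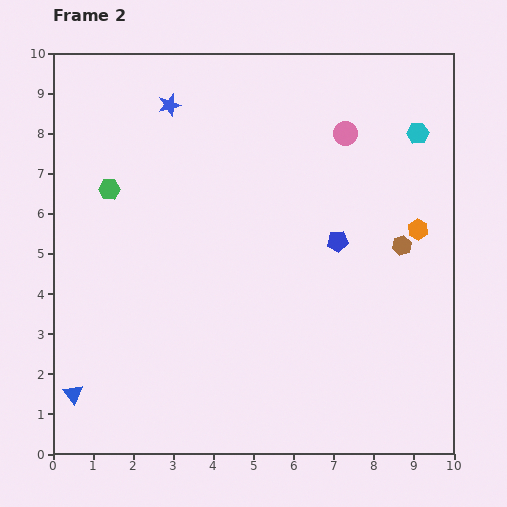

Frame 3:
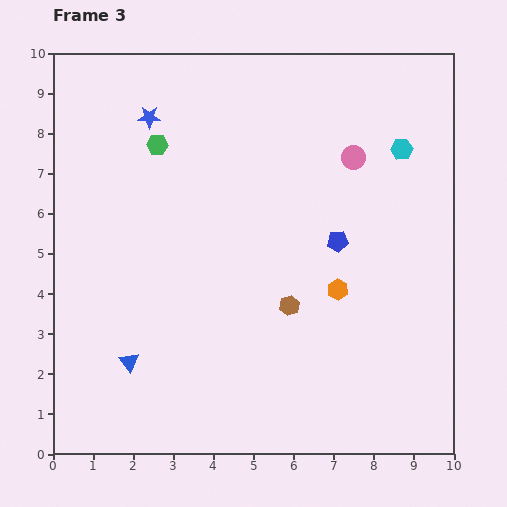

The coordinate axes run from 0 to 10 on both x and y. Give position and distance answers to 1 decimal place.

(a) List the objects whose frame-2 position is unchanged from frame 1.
the blue pentagon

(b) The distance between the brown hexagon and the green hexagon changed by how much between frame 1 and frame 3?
+1.6

Distance in frame 1: 3.6. Distance in frame 3: 5.2.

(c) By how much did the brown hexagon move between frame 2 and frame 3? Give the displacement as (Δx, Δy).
(-2.8, -1.5)

The brown hexagon was at (8.7, 5.2) in frame 2 and (5.9, 3.7) in frame 3.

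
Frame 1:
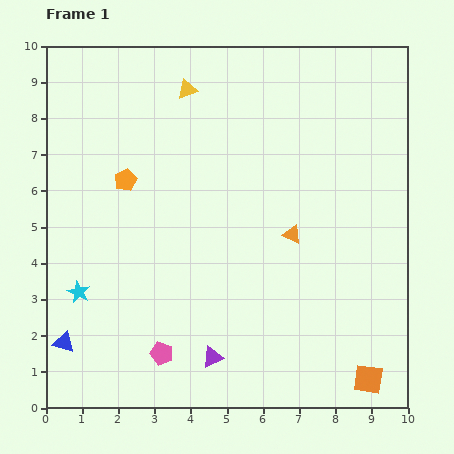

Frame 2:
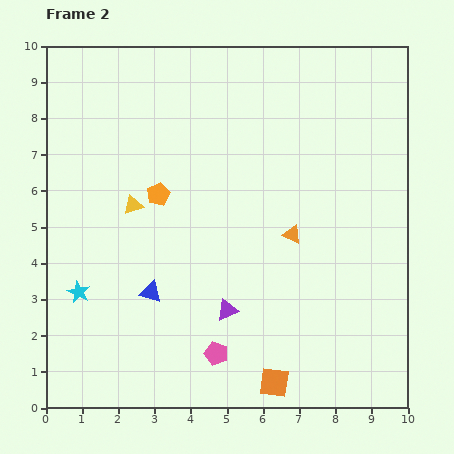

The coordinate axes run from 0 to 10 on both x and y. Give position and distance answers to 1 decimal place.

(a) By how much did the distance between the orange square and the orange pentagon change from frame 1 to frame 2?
-2.6

Distance in frame 1: 8.7. Distance in frame 2: 6.1.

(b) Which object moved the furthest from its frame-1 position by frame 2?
the yellow triangle

(moved 3.5; next 2.8)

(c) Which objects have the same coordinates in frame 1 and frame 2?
the cyan star, the orange triangle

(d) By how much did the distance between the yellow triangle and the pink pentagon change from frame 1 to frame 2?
-2.6

Distance in frame 1: 7.3. Distance in frame 2: 4.7.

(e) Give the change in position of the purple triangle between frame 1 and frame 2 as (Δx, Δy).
(0.4, 1.3)

The purple triangle was at (4.6, 1.4) in frame 1 and (5.0, 2.7) in frame 2.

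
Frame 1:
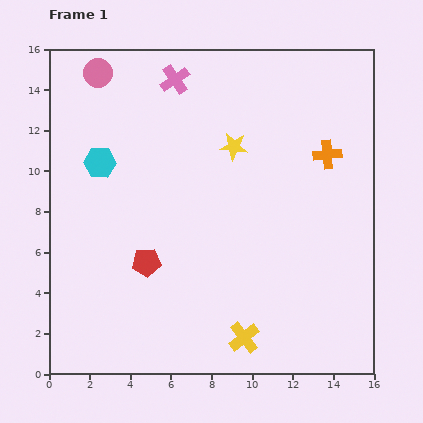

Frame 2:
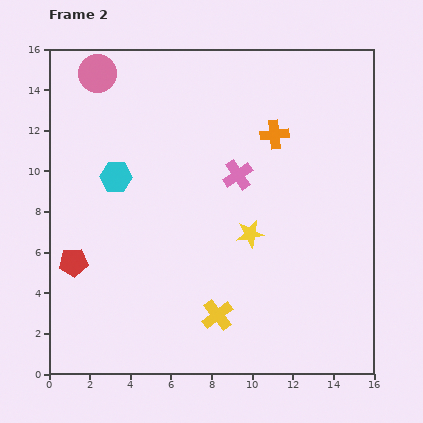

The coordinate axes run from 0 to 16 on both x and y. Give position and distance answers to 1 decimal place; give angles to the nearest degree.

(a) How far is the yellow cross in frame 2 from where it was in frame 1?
1.7

The yellow cross moved from (9.6, 1.8) to (8.3, 2.9), a distance of √(1.3² + 1.1²) ≈ 1.7.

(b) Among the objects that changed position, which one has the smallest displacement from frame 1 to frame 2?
the cyan hexagon

(moved 1.1)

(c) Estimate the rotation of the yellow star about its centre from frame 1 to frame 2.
15° counter-clockwise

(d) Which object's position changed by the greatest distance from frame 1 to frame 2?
the pink cross

(moved 5.6; next 4.4)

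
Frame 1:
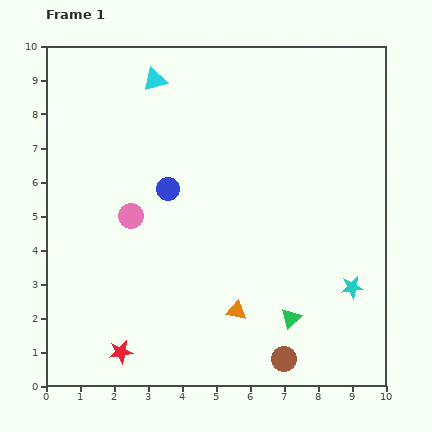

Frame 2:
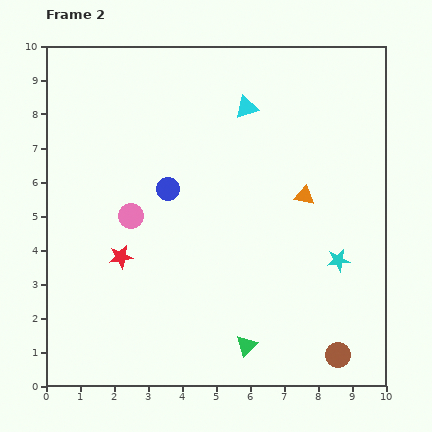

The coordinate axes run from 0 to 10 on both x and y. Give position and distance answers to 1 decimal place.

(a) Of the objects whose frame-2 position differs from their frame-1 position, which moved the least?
the cyan star

(moved 0.9)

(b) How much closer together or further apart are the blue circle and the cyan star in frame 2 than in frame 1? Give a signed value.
-0.7

Distance in frame 1: 6.1. Distance in frame 2: 5.4.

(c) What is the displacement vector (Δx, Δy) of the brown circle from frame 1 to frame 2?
(1.6, 0.1)

The brown circle was at (7.0, 0.8) in frame 1 and (8.6, 0.9) in frame 2.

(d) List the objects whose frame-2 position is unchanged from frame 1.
the pink circle, the blue circle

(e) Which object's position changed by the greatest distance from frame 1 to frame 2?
the orange triangle

(moved 3.9; next 2.8)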